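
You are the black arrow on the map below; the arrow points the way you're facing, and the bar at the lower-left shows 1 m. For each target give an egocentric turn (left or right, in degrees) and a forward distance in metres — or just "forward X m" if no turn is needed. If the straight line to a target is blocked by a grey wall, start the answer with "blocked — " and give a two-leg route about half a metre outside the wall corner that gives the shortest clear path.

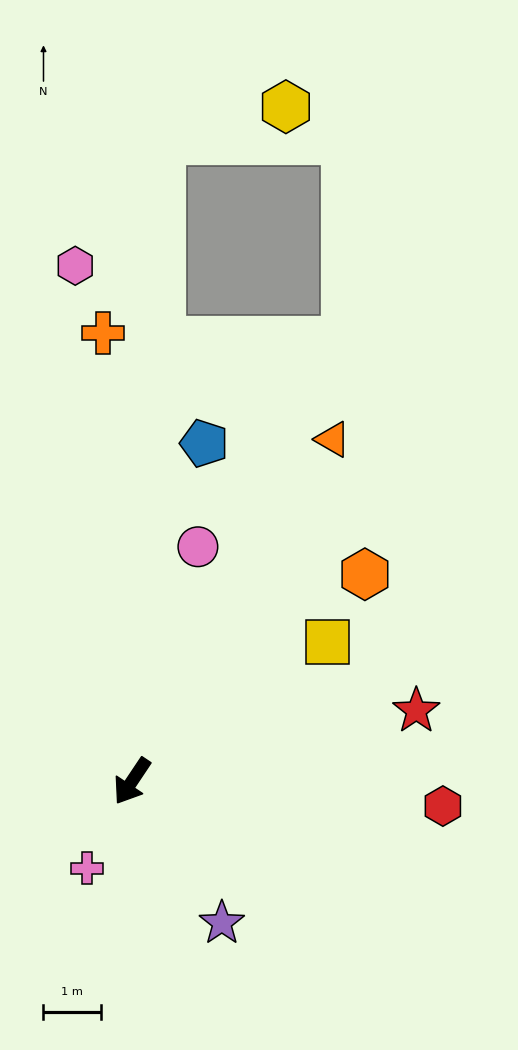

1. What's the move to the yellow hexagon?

blocked — turn right 149°, forward 11.2 m, then turn right 72°, forward 2.3 m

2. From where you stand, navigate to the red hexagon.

turn left 119°, forward 5.4 m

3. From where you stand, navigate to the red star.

turn left 138°, forward 5.1 m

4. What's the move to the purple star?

turn left 66°, forward 2.9 m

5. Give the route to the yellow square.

turn left 159°, forward 4.2 m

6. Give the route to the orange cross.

turn right 143°, forward 7.8 m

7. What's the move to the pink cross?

turn left 6°, forward 1.7 m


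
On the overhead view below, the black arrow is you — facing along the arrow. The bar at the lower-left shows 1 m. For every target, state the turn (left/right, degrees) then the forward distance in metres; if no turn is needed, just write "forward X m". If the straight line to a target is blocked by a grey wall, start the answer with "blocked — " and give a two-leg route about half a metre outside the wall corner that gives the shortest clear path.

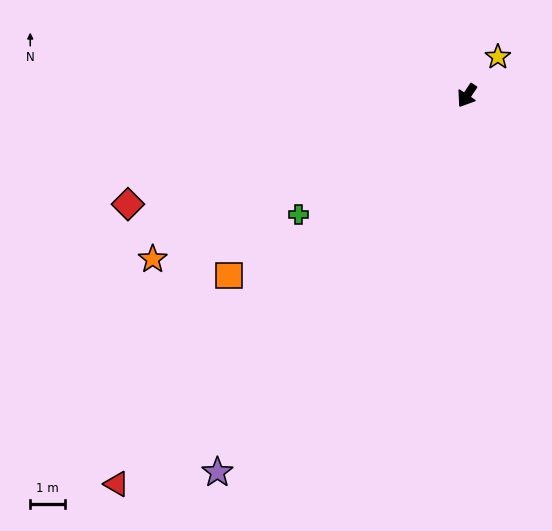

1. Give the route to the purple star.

forward 13.0 m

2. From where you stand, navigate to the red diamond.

turn right 39°, forward 10.3 m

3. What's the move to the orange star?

turn right 29°, forward 10.2 m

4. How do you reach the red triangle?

turn right 8°, forward 15.1 m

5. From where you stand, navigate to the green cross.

turn right 21°, forward 5.9 m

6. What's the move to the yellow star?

turn left 175°, forward 1.4 m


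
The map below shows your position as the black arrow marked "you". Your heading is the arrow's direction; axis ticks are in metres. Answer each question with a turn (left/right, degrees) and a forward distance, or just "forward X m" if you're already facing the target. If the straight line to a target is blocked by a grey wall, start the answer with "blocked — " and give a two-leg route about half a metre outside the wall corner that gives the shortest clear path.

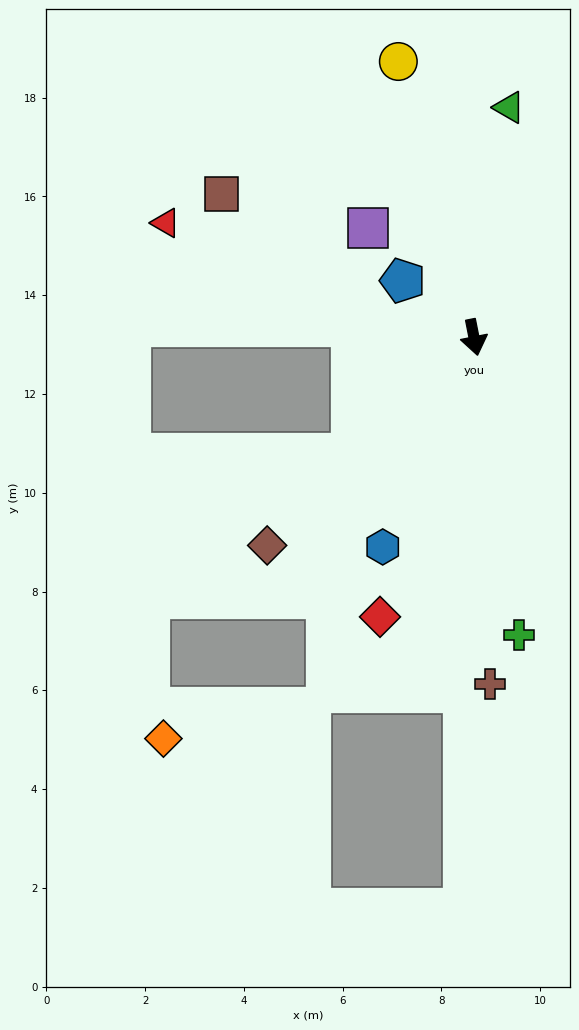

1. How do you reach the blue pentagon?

turn right 140°, forward 1.8 m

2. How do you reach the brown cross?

turn right 9°, forward 7.0 m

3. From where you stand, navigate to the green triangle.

turn left 160°, forward 4.7 m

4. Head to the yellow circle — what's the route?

turn right 176°, forward 5.8 m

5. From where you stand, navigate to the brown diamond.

turn right 56°, forward 5.9 m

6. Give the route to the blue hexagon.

turn right 35°, forward 4.6 m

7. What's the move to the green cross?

turn right 3°, forward 6.1 m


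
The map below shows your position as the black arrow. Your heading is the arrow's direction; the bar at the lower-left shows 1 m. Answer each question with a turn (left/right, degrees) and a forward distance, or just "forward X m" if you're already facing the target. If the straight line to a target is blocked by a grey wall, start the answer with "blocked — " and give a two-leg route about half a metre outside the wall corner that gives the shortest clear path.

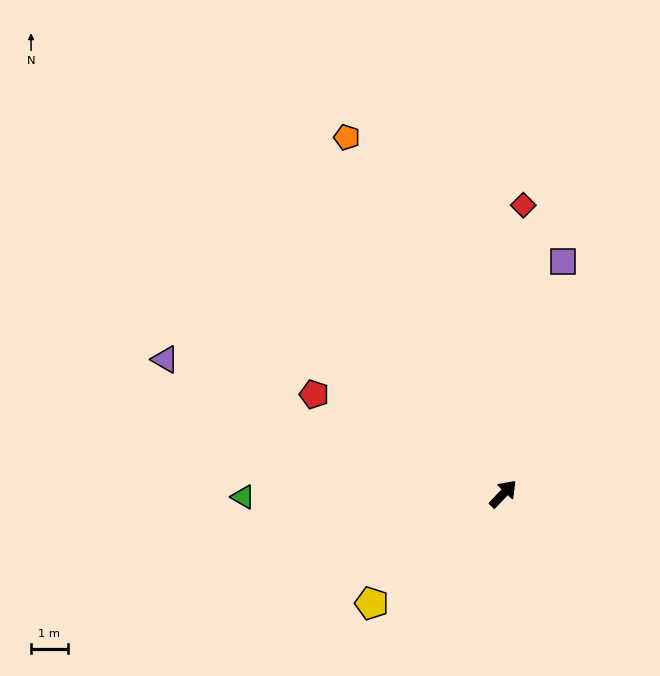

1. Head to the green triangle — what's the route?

turn left 134°, forward 7.1 m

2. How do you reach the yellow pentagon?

turn left 173°, forward 4.7 m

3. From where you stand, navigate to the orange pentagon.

turn left 67°, forward 10.7 m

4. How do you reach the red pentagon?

turn left 106°, forward 5.8 m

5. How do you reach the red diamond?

turn left 40°, forward 7.9 m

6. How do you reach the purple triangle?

turn left 112°, forward 10.0 m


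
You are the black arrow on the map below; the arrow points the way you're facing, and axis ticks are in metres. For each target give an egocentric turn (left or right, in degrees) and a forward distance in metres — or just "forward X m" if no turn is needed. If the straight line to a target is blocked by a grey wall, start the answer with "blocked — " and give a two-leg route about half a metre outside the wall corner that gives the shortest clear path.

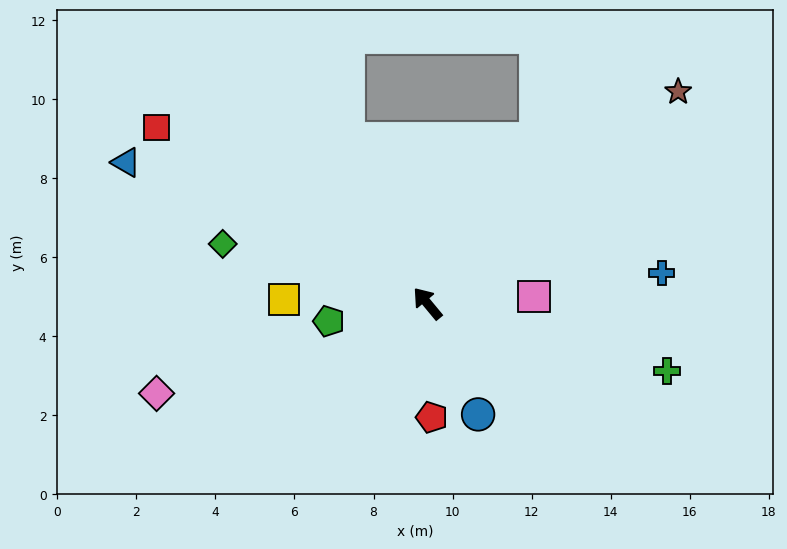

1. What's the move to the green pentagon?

turn left 61°, forward 2.5 m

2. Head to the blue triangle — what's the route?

turn left 25°, forward 8.4 m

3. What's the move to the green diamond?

turn left 34°, forward 5.4 m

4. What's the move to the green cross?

turn right 145°, forward 6.3 m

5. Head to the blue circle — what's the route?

turn left 165°, forward 3.1 m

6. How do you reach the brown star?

turn right 89°, forward 8.3 m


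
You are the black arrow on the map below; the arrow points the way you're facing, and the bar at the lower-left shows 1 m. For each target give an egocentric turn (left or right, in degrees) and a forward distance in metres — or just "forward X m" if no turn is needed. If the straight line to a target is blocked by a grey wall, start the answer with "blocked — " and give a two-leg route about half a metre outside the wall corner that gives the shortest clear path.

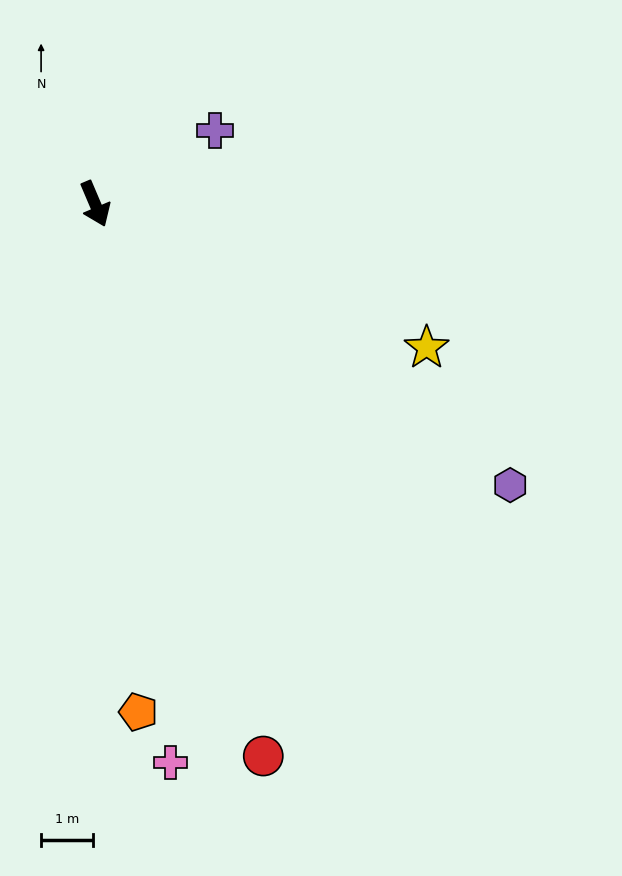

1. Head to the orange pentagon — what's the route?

turn right 18°, forward 9.9 m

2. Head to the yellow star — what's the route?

turn left 44°, forward 7.0 m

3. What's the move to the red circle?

turn right 6°, forward 11.2 m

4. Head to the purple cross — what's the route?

turn left 98°, forward 2.7 m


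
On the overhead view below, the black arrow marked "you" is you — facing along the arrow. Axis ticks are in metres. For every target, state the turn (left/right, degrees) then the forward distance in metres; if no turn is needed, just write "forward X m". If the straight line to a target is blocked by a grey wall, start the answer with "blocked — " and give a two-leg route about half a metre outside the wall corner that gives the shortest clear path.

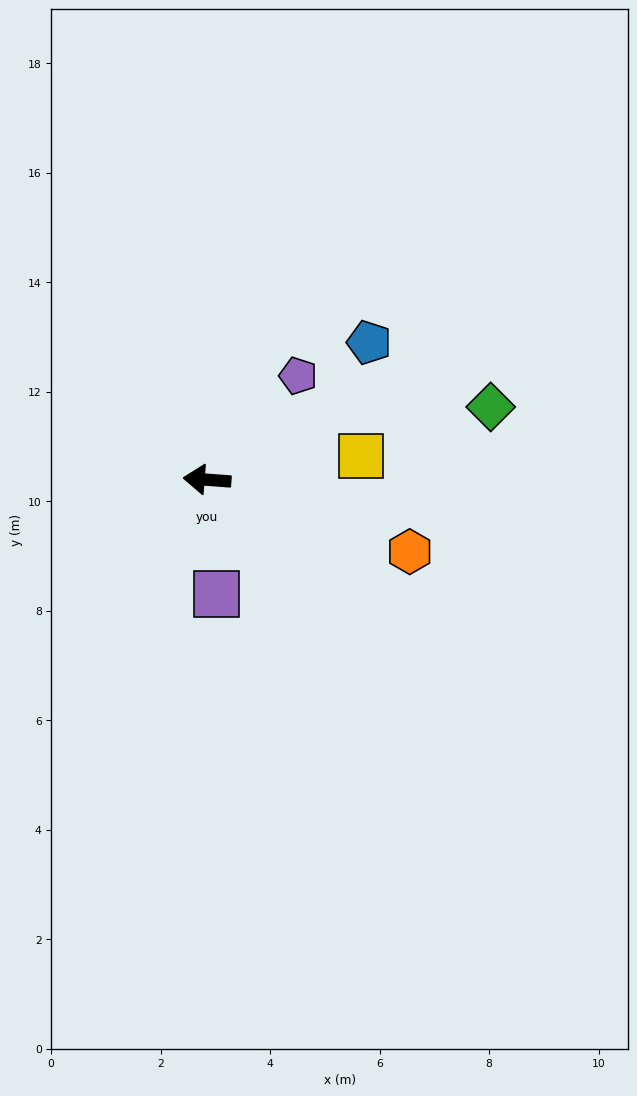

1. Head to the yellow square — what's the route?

turn right 167°, forward 2.8 m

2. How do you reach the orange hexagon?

turn left 165°, forward 3.9 m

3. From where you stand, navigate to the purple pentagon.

turn right 127°, forward 2.5 m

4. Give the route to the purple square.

turn left 99°, forward 2.1 m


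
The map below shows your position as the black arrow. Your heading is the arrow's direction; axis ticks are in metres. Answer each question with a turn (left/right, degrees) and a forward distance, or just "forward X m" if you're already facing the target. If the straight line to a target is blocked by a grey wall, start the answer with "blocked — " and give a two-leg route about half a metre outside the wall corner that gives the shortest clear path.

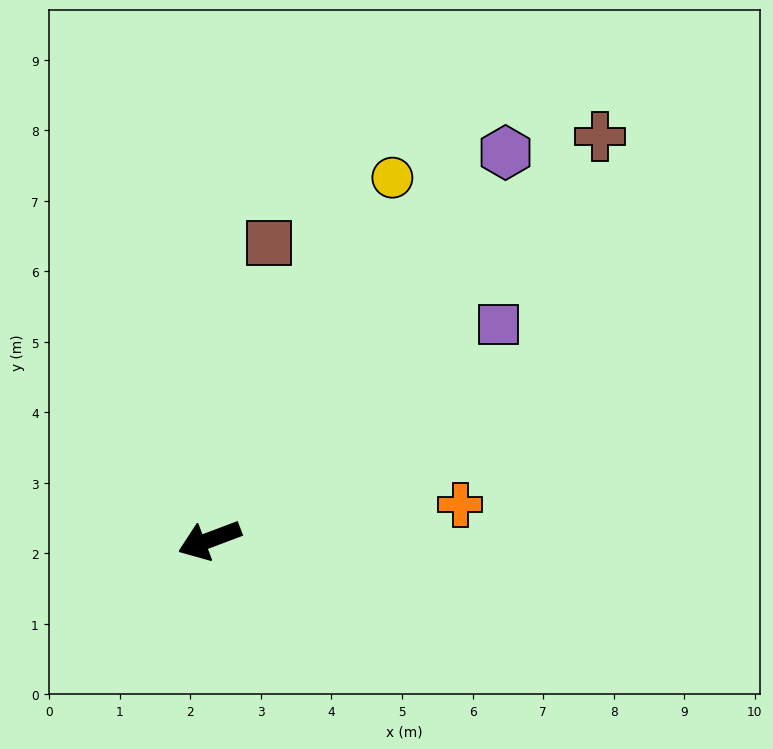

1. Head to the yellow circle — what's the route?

turn right 137°, forward 5.8 m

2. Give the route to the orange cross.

turn left 167°, forward 3.6 m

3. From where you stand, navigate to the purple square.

turn right 164°, forward 5.1 m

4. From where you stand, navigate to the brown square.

turn right 122°, forward 4.3 m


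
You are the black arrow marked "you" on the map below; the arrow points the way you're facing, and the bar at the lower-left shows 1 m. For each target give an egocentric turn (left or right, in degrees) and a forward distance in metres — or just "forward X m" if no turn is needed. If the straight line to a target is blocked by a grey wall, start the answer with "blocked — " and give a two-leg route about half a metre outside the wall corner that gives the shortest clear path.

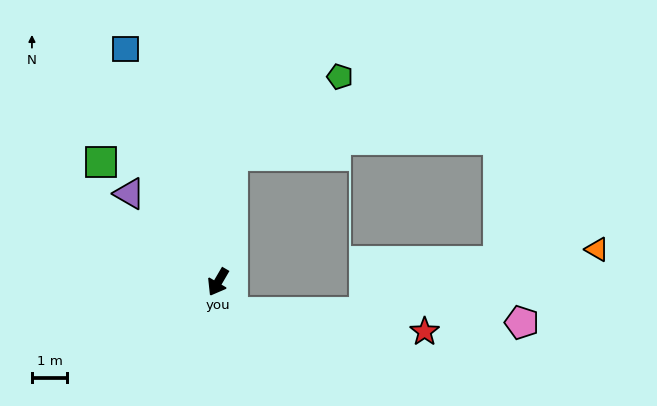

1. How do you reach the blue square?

turn right 128°, forward 7.1 m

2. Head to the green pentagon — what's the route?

blocked — turn right 157°, forward 3.6 m, then turn right 46°, forward 3.8 m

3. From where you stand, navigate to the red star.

blocked — turn left 58°, forward 1.0 m, then turn left 56°, forward 5.4 m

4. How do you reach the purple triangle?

turn right 105°, forward 3.5 m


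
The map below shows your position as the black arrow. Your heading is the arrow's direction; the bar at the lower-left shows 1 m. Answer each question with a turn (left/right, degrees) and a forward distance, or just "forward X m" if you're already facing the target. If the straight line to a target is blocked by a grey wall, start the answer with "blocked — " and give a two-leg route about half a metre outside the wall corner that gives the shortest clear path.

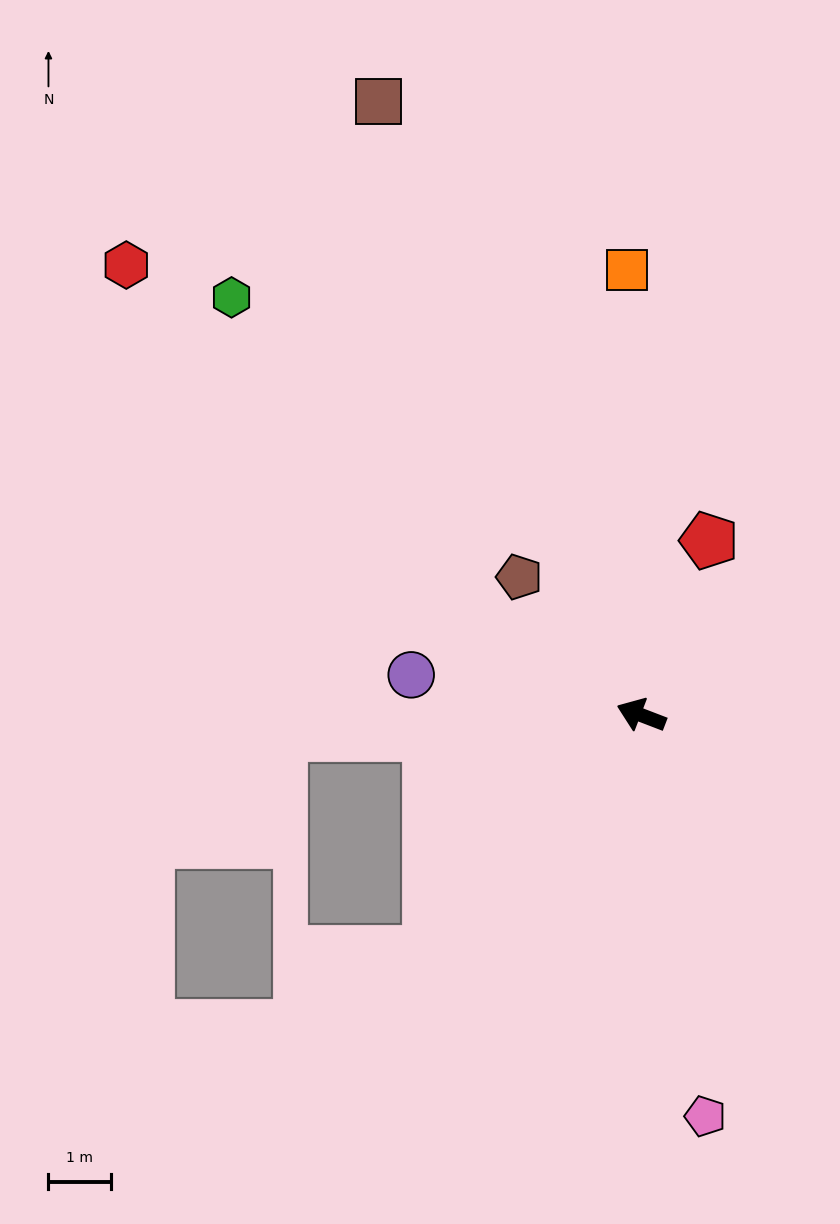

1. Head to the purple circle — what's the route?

turn left 11°, forward 3.8 m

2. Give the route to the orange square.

turn right 67°, forward 7.2 m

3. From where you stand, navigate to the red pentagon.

turn right 90°, forward 3.0 m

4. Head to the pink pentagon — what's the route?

turn left 120°, forward 6.5 m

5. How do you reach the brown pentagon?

turn right 28°, forward 3.0 m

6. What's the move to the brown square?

turn right 46°, forward 10.7 m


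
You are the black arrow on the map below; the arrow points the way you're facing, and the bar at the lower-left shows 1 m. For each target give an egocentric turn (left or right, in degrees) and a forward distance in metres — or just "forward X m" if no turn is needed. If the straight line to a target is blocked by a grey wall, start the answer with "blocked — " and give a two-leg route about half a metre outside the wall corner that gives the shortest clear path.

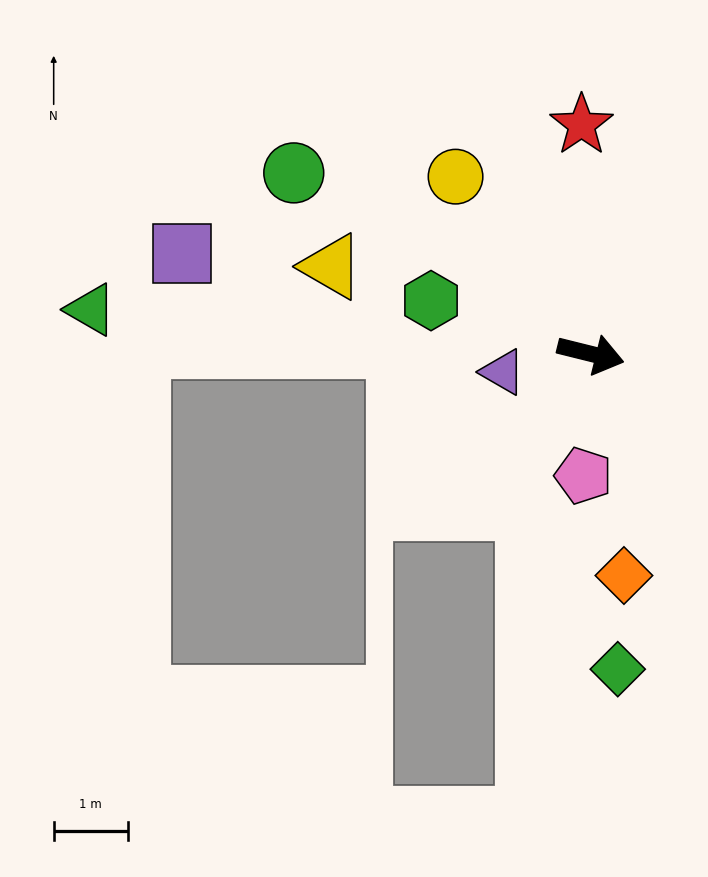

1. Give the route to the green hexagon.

turn left 176°, forward 2.3 m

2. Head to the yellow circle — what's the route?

turn left 141°, forward 3.0 m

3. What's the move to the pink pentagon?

turn right 80°, forward 1.7 m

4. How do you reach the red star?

turn left 106°, forward 3.1 m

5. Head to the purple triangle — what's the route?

turn right 154°, forward 1.2 m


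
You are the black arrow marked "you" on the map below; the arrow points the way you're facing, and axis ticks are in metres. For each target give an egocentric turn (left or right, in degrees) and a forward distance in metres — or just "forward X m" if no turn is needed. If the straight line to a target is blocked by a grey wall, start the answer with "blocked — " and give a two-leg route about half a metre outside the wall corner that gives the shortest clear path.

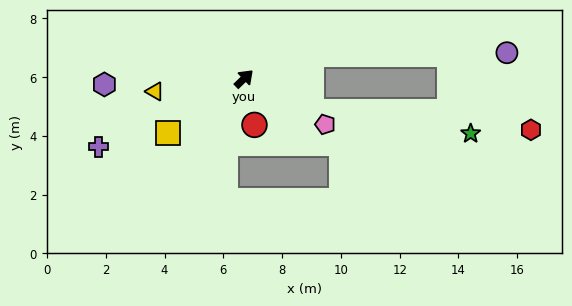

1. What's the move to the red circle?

turn right 121°, forward 1.6 m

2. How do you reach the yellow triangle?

turn left 144°, forward 3.1 m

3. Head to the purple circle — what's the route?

blocked — turn right 25°, forward 2.5 m, then turn right 18°, forward 6.6 m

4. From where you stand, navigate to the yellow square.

turn left 172°, forward 3.2 m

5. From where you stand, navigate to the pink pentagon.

turn right 73°, forward 3.2 m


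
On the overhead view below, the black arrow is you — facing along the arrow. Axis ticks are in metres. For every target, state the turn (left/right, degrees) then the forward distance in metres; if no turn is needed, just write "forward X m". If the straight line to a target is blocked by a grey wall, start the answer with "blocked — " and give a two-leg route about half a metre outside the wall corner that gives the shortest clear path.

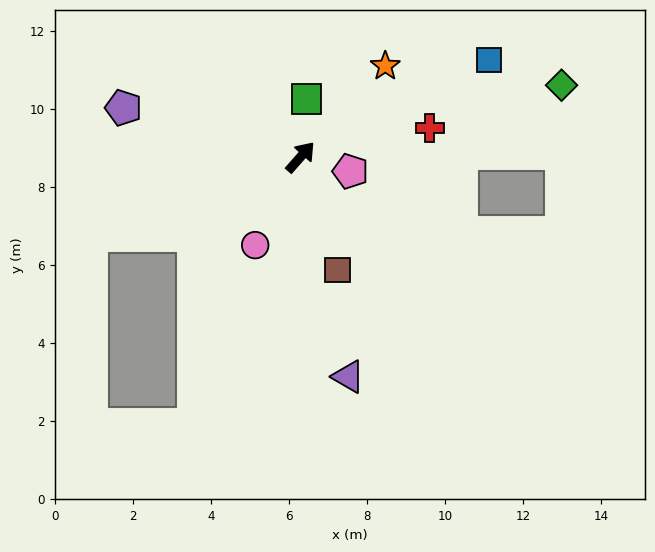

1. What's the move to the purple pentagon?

turn left 116°, forward 4.7 m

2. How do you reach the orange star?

forward 3.2 m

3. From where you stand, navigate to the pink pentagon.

turn right 65°, forward 1.3 m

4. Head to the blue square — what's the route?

turn right 21°, forward 5.4 m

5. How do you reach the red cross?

turn right 36°, forward 3.4 m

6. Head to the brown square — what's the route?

turn right 120°, forward 3.0 m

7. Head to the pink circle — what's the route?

turn right 166°, forward 2.5 m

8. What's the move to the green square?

turn left 35°, forward 1.5 m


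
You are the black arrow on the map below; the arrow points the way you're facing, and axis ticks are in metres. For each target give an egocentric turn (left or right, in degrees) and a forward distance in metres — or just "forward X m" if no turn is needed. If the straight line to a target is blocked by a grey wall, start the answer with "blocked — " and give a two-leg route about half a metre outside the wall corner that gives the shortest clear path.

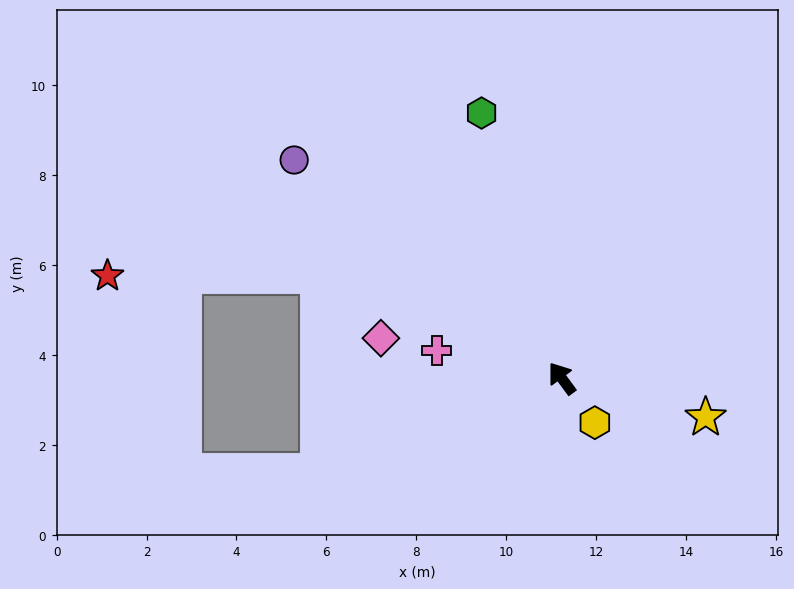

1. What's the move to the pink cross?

turn left 41°, forward 2.9 m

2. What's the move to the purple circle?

turn left 14°, forward 7.7 m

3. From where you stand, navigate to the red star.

blocked — turn left 30°, forward 5.9 m, then turn left 24°, forward 4.7 m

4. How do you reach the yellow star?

turn right 141°, forward 3.3 m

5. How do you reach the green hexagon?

turn right 19°, forward 6.2 m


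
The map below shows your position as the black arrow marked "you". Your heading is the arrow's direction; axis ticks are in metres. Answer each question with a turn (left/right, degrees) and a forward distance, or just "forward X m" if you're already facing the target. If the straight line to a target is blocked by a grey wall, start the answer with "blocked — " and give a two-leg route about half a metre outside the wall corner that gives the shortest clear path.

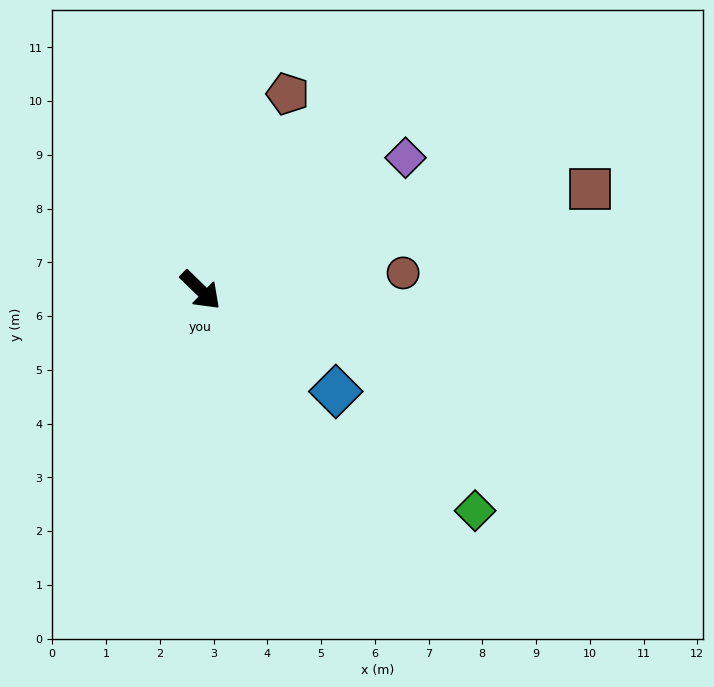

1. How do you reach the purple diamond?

turn left 77°, forward 4.5 m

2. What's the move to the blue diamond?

turn left 7°, forward 3.1 m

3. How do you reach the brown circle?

turn left 49°, forward 3.8 m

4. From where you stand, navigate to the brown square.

turn left 59°, forward 7.5 m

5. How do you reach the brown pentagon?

turn left 110°, forward 4.0 m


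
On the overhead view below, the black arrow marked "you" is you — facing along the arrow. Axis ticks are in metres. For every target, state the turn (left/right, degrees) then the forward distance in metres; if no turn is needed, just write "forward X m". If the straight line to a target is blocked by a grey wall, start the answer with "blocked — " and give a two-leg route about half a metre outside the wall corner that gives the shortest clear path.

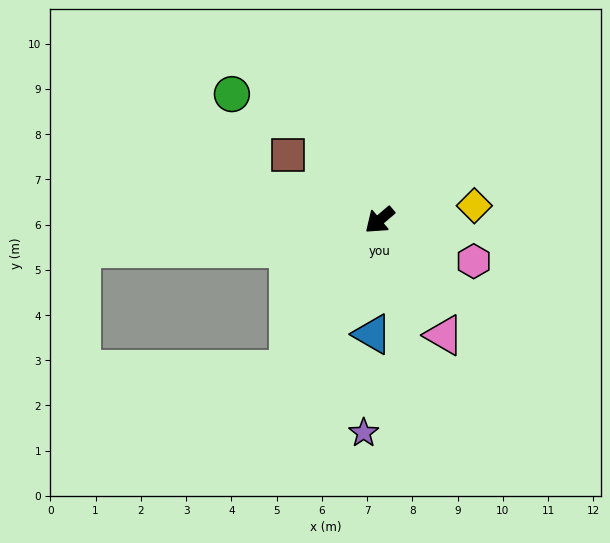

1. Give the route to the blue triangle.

turn left 46°, forward 2.5 m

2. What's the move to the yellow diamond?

turn left 148°, forward 2.1 m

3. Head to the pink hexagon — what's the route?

turn left 116°, forward 2.3 m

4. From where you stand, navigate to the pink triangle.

turn left 79°, forward 2.9 m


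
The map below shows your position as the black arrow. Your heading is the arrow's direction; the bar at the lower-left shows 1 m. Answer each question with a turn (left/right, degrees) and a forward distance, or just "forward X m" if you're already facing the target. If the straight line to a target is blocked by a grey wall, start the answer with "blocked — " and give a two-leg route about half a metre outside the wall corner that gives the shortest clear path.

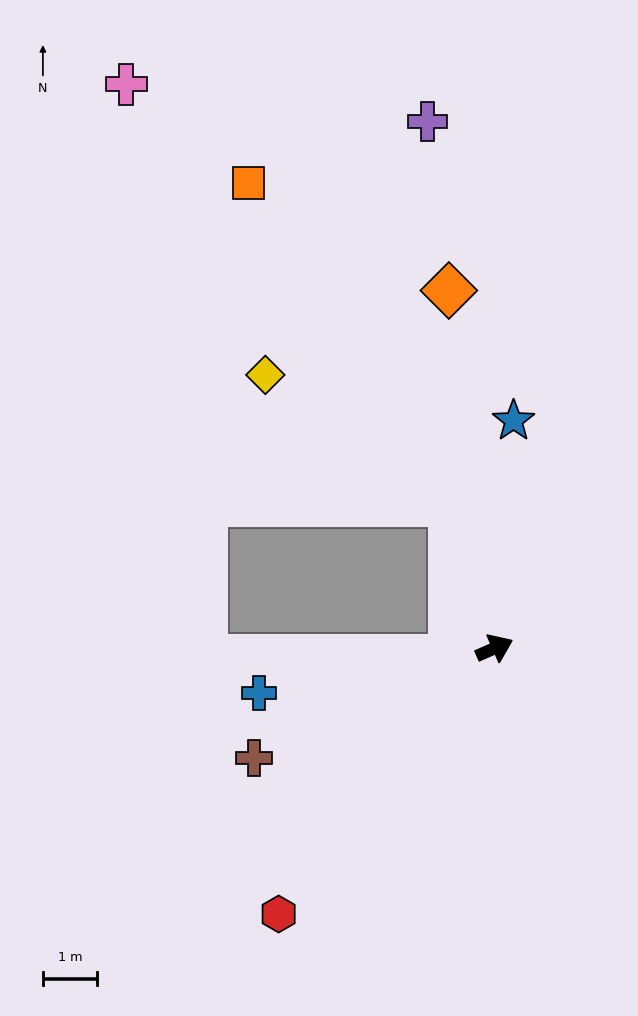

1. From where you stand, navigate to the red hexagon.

turn right 153°, forward 6.3 m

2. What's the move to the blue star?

turn left 61°, forward 4.2 m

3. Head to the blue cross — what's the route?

turn left 167°, forward 4.4 m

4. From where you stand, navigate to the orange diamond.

turn left 73°, forward 6.6 m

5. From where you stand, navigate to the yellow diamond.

blocked — turn left 83°, forward 2.8 m, then turn left 39°, forward 4.2 m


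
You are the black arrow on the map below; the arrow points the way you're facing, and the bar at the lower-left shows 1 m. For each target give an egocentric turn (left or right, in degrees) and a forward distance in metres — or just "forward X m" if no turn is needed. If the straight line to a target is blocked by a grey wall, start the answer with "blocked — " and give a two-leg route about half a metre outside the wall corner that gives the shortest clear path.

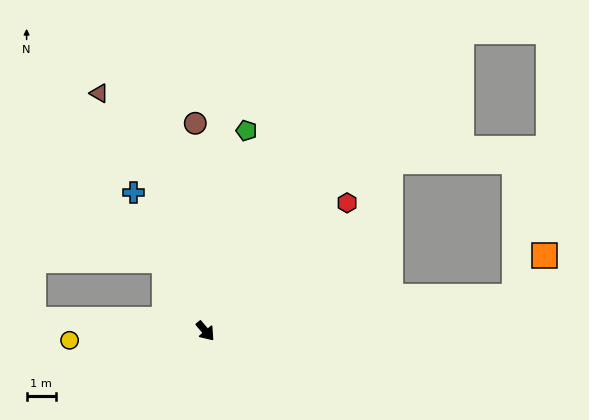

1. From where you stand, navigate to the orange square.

blocked — turn left 56°, forward 10.6 m, then turn left 47°, forward 1.7 m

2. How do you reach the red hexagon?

turn left 92°, forward 6.5 m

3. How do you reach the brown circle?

turn left 143°, forward 7.1 m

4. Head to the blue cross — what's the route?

turn left 167°, forward 5.3 m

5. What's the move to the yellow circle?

turn right 126°, forward 4.7 m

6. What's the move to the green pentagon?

turn left 128°, forward 7.0 m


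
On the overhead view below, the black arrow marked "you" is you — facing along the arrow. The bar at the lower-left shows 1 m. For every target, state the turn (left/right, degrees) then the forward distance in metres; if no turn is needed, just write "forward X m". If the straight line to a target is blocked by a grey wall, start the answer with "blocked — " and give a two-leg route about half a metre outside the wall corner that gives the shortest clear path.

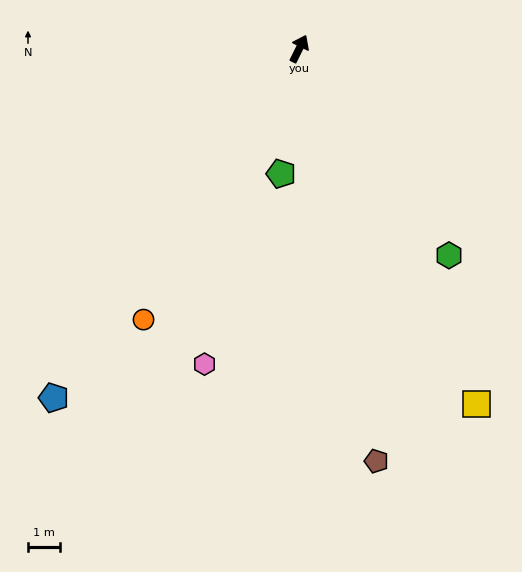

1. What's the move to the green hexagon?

turn right 118°, forward 8.1 m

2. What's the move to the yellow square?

turn right 127°, forward 12.6 m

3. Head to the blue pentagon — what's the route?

turn left 171°, forward 13.5 m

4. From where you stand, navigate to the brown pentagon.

turn right 143°, forward 13.3 m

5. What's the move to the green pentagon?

turn right 162°, forward 4.0 m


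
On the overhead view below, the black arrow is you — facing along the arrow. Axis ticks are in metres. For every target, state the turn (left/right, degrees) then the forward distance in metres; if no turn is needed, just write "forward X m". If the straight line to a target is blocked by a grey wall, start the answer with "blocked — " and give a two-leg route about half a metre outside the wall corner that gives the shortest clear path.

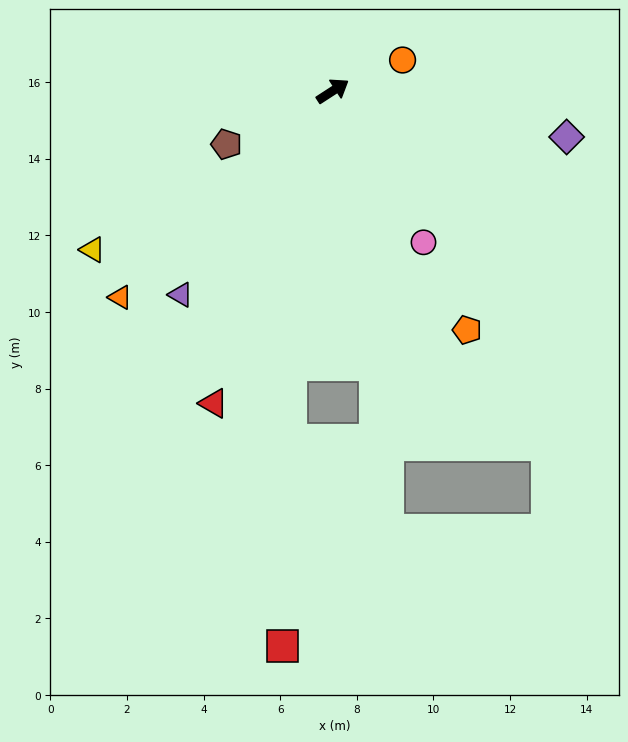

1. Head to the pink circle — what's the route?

turn right 92°, forward 4.6 m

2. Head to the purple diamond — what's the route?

turn right 44°, forward 6.2 m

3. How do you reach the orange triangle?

turn right 169°, forward 7.7 m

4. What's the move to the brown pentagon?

turn left 174°, forward 3.1 m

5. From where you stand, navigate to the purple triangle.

turn right 160°, forward 6.6 m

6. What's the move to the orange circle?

turn right 9°, forward 2.0 m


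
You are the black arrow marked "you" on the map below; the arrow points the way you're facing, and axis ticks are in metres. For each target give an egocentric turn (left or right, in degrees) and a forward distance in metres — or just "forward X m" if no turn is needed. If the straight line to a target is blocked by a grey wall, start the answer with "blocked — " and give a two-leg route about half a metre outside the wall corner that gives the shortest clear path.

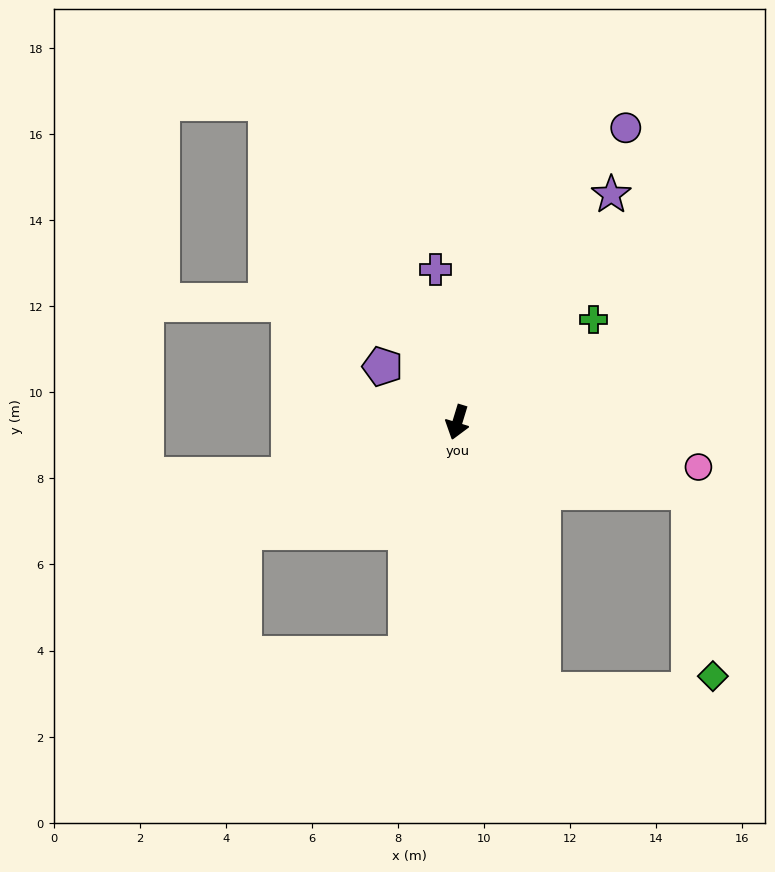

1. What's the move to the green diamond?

blocked — turn left 90°, forward 5.6 m, then turn right 66°, forward 4.3 m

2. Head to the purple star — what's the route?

turn left 163°, forward 6.4 m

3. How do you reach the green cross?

turn left 144°, forward 4.0 m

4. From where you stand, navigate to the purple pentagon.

turn right 110°, forward 2.2 m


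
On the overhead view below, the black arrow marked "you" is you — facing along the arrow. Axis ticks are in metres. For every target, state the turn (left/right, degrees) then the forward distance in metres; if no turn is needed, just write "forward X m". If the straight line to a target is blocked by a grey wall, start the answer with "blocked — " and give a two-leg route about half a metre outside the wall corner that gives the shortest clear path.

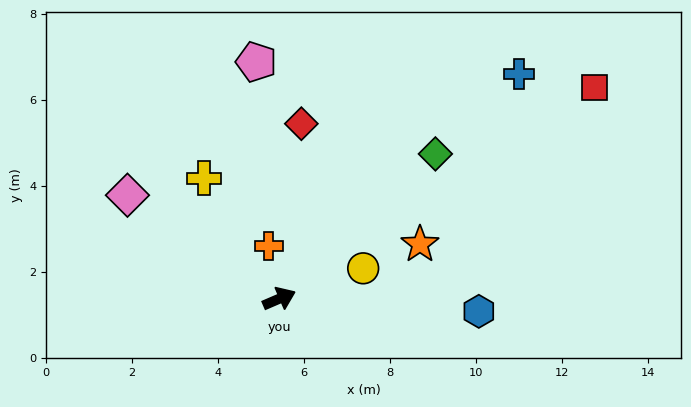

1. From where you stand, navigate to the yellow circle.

turn right 3°, forward 2.1 m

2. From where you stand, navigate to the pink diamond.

turn left 122°, forward 4.3 m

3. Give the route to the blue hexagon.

turn right 27°, forward 4.6 m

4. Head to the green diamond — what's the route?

turn left 20°, forward 5.0 m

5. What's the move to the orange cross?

turn left 78°, forward 1.2 m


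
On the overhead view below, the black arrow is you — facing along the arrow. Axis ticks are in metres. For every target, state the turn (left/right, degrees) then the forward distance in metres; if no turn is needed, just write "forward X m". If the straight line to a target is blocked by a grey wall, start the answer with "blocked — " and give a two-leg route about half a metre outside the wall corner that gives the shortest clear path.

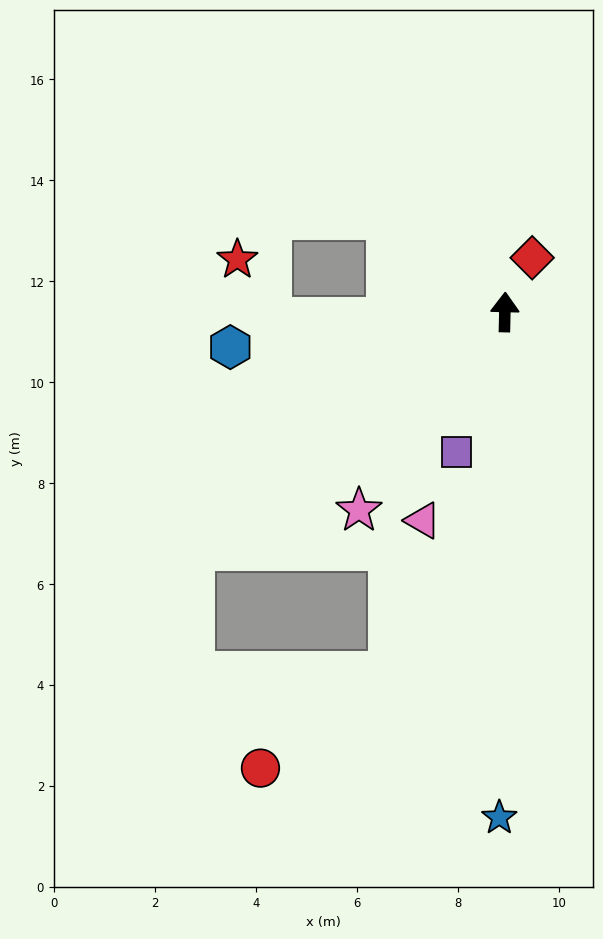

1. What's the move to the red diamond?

turn right 25°, forward 1.2 m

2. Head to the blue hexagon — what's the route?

turn left 99°, forward 5.5 m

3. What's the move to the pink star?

turn left 145°, forward 4.9 m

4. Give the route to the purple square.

turn left 162°, forward 2.9 m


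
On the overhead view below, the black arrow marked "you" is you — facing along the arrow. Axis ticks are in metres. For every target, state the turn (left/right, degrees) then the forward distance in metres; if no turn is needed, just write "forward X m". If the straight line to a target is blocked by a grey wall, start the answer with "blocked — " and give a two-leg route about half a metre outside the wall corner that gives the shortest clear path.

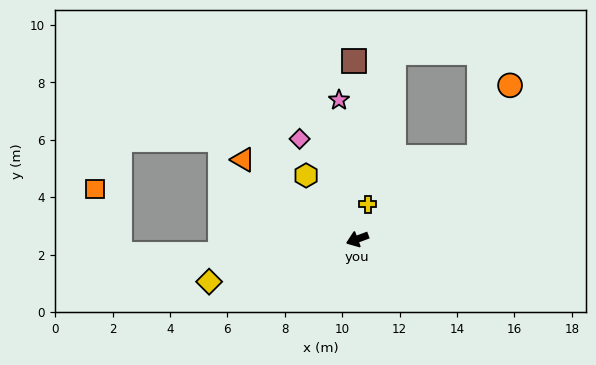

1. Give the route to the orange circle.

blocked — turn right 166°, forward 5.1 m, then turn left 32°, forward 2.7 m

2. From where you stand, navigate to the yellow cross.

turn right 127°, forward 1.3 m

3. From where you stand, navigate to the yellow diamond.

turn right 4°, forward 5.4 m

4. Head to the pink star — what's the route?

turn right 103°, forward 4.9 m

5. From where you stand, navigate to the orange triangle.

turn right 55°, forward 4.9 m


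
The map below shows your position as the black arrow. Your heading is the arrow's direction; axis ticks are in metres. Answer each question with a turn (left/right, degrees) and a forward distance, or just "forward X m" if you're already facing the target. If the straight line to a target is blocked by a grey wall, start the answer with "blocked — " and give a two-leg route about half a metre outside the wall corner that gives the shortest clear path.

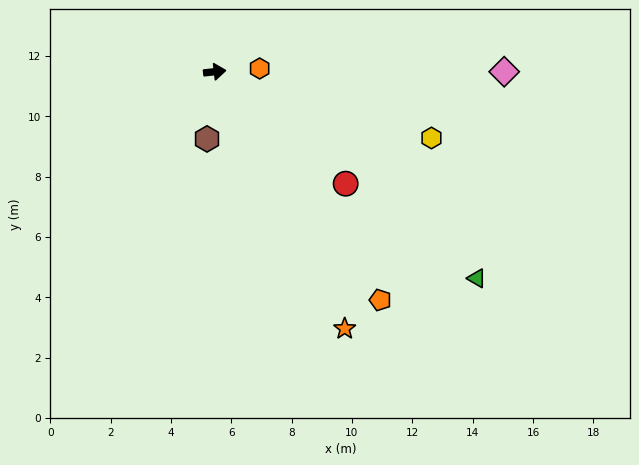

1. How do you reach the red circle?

turn right 47°, forward 5.7 m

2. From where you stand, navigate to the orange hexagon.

turn right 2°, forward 1.5 m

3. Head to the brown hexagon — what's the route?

turn right 103°, forward 2.2 m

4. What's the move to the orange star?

turn right 70°, forward 9.5 m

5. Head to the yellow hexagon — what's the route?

turn right 23°, forward 7.5 m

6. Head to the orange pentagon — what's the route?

turn right 60°, forward 9.3 m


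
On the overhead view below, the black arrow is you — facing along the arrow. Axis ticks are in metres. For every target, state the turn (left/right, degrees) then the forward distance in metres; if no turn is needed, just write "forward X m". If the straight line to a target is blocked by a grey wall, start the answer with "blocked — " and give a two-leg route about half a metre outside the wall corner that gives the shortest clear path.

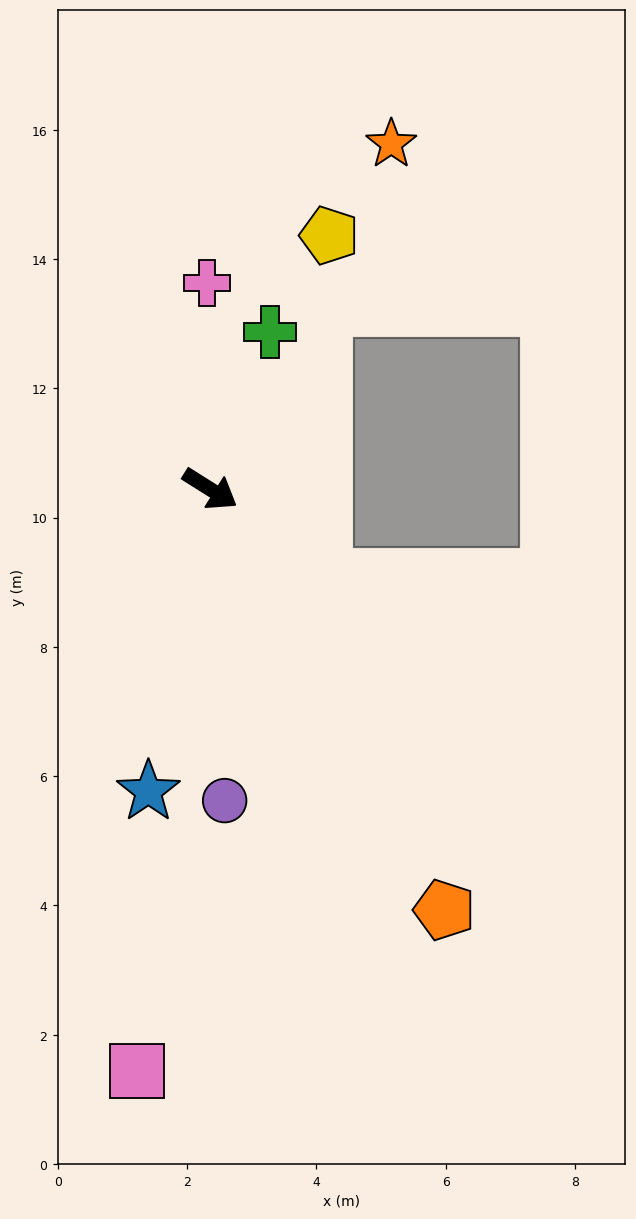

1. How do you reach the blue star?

turn right 69°, forward 4.8 m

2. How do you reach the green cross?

turn left 101°, forward 2.6 m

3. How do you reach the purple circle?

turn right 55°, forward 4.8 m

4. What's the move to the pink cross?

turn left 123°, forward 3.2 m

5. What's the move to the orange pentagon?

turn right 29°, forward 7.5 m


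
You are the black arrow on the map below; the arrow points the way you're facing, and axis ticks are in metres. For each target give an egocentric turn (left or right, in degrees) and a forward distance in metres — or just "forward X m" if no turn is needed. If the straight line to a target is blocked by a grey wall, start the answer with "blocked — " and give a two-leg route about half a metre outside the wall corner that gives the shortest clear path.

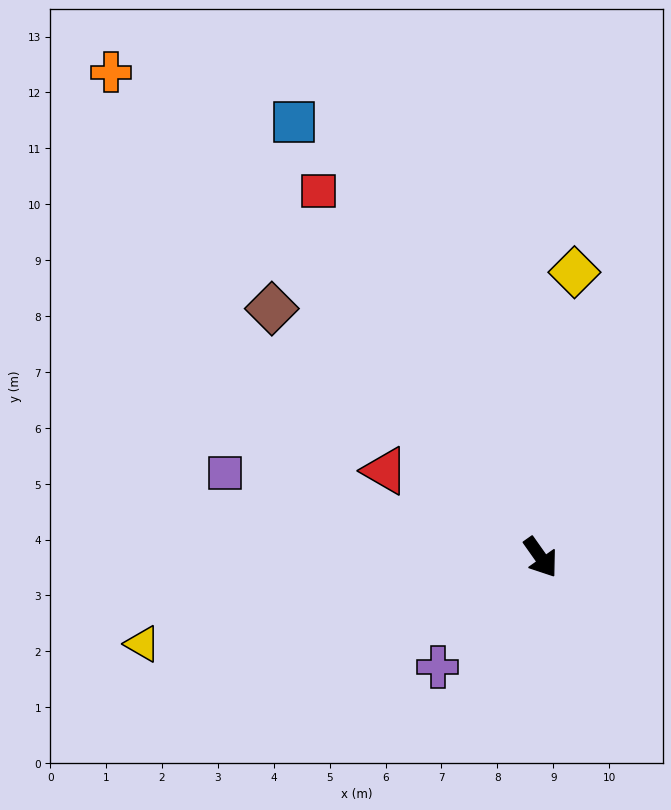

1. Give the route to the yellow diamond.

turn left 138°, forward 5.1 m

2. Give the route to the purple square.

turn right 140°, forward 5.8 m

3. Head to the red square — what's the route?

turn left 176°, forward 7.7 m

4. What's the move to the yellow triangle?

turn right 113°, forward 7.3 m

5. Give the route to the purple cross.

turn right 78°, forward 2.7 m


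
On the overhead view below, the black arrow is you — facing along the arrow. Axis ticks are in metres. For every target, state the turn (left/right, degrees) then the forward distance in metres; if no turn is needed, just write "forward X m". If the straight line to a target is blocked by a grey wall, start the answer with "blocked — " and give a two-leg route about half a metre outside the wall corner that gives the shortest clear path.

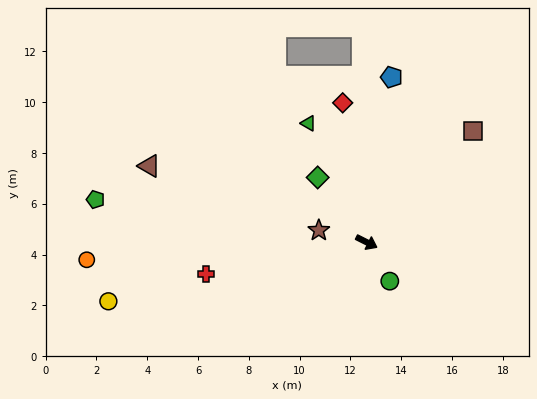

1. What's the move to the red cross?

turn right 142°, forward 6.5 m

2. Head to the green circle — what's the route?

turn right 33°, forward 1.8 m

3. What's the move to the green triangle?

turn left 143°, forward 5.2 m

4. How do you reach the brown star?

turn right 167°, forward 1.9 m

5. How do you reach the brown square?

turn left 73°, forward 6.1 m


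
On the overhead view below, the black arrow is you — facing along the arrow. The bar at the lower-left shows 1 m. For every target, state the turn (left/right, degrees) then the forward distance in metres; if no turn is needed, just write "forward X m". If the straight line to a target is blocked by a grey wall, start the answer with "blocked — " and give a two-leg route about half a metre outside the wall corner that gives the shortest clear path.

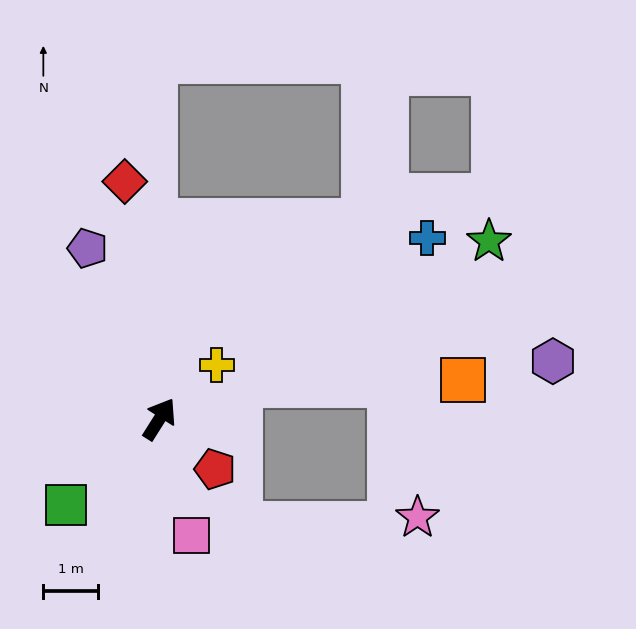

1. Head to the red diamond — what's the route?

turn left 41°, forward 4.4 m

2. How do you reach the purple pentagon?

turn left 55°, forward 3.4 m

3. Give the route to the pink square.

turn right 133°, forward 2.2 m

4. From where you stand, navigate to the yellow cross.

turn right 14°, forward 1.4 m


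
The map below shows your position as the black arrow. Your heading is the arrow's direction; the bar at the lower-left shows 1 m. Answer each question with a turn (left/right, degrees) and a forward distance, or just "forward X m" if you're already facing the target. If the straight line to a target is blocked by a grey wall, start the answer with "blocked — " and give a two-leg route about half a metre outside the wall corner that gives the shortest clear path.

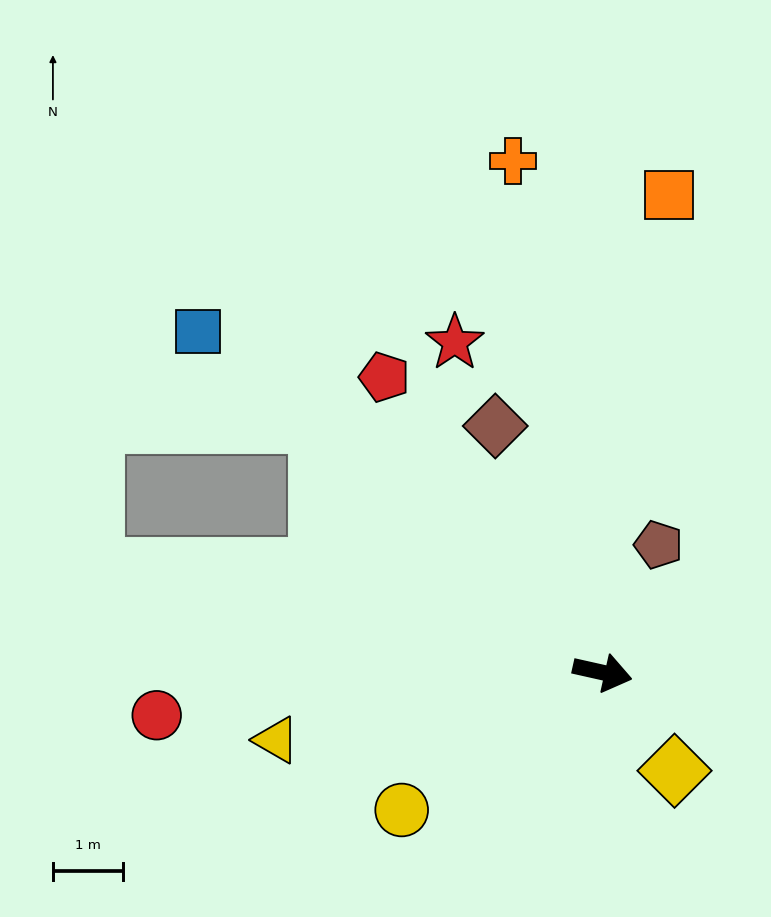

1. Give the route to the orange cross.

turn left 113°, forward 7.4 m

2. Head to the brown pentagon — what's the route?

turn left 79°, forward 2.0 m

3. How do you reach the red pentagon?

turn left 139°, forward 5.2 m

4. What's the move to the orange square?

turn left 95°, forward 6.8 m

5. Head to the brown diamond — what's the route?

turn left 126°, forward 3.8 m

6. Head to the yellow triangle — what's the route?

turn right 156°, forward 4.7 m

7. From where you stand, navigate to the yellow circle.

turn right 133°, forward 3.5 m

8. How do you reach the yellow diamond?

turn right 41°, forward 1.7 m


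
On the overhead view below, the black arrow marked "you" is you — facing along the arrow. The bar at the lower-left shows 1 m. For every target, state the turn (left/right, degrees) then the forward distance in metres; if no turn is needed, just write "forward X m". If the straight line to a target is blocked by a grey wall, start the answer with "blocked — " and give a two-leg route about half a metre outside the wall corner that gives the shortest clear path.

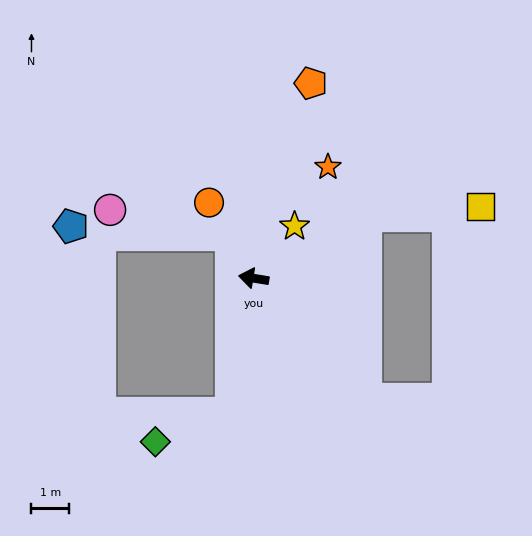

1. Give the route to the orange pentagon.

turn right 97°, forward 5.4 m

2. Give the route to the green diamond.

blocked — turn left 90°, forward 3.6 m, then turn right 60°, forward 2.1 m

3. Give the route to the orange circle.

turn right 50°, forward 2.3 m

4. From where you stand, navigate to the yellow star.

turn right 119°, forward 1.8 m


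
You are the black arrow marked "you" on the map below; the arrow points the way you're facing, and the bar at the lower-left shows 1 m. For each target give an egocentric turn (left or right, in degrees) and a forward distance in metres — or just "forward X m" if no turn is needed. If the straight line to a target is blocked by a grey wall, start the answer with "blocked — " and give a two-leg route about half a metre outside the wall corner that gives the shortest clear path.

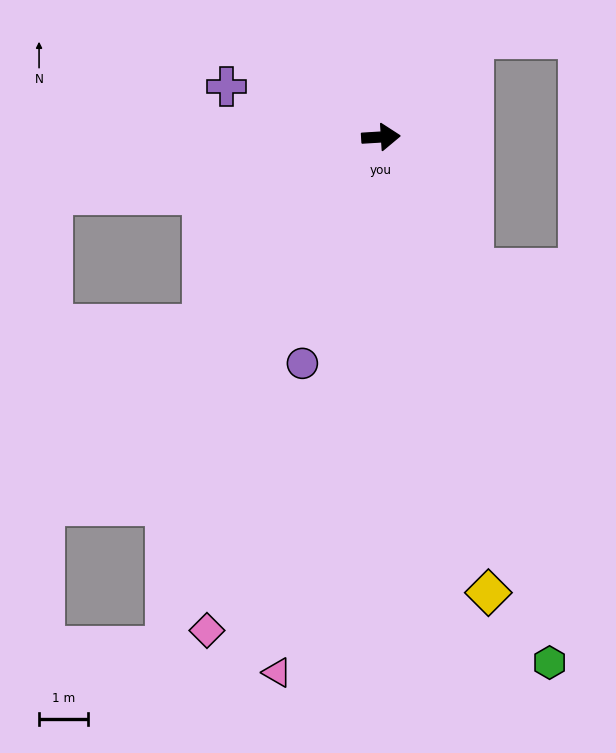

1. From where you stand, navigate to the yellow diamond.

turn right 80°, forward 9.5 m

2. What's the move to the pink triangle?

turn right 104°, forward 11.1 m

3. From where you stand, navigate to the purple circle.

turn right 113°, forward 4.9 m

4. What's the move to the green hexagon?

turn right 76°, forward 11.2 m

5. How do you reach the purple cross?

turn left 158°, forward 3.3 m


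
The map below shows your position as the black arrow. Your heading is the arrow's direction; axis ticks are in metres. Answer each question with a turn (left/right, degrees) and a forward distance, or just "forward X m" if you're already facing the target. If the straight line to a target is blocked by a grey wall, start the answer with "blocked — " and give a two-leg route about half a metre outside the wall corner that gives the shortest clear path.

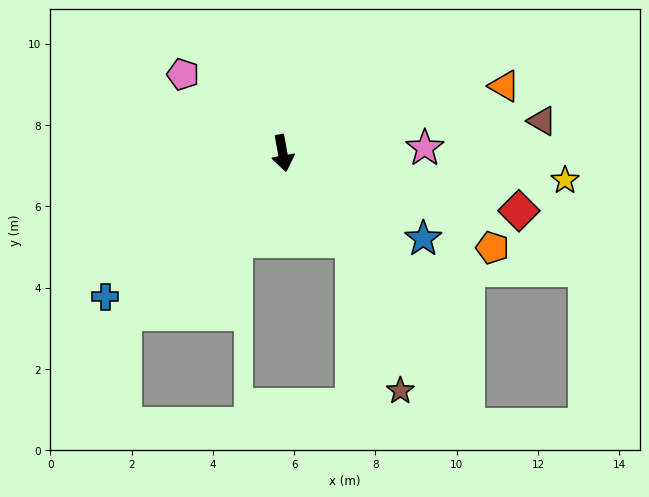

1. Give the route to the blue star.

turn left 48°, forward 4.0 m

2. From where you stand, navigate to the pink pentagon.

turn right 139°, forward 3.1 m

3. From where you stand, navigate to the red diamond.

turn left 66°, forward 6.0 m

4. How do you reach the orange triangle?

turn left 97°, forward 5.7 m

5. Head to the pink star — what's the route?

turn left 82°, forward 3.5 m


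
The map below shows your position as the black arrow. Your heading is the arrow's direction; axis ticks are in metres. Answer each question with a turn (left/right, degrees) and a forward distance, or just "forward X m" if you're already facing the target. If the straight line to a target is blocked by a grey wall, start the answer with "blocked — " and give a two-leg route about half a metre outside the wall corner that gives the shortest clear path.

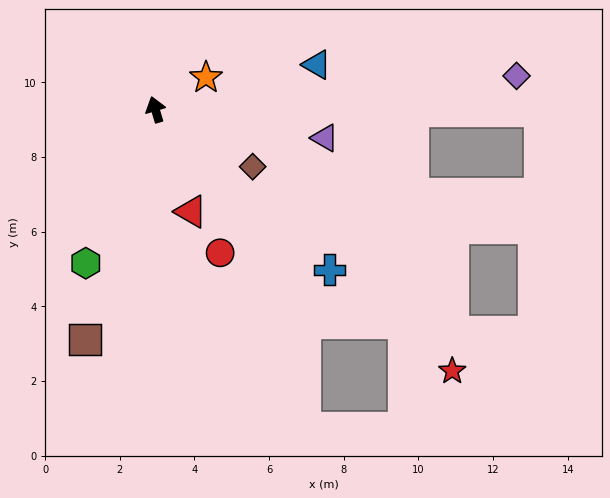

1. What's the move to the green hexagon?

turn left 139°, forward 4.5 m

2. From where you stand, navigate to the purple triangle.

turn right 116°, forward 4.6 m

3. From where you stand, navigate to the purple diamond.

turn right 101°, forward 9.7 m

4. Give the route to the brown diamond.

turn right 137°, forward 3.0 m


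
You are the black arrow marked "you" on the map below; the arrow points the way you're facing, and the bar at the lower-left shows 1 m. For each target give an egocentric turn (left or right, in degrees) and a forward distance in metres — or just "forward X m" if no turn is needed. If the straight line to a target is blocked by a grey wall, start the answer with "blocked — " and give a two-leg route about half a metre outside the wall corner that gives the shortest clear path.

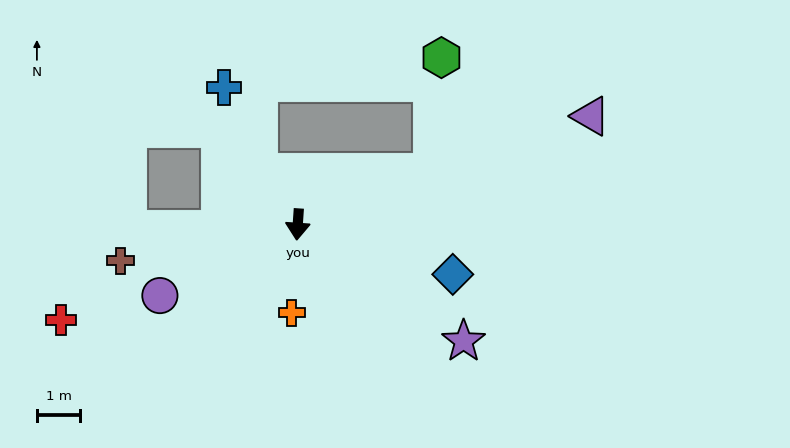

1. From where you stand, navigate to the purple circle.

turn right 59°, forward 3.6 m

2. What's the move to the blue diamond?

turn left 76°, forward 3.7 m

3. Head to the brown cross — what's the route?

turn right 75°, forward 4.2 m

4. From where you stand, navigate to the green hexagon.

blocked — turn left 115°, forward 3.3 m, then turn left 64°, forward 2.6 m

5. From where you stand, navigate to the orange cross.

forward 2.0 m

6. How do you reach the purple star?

turn left 59°, forward 4.7 m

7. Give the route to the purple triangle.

turn left 114°, forward 7.2 m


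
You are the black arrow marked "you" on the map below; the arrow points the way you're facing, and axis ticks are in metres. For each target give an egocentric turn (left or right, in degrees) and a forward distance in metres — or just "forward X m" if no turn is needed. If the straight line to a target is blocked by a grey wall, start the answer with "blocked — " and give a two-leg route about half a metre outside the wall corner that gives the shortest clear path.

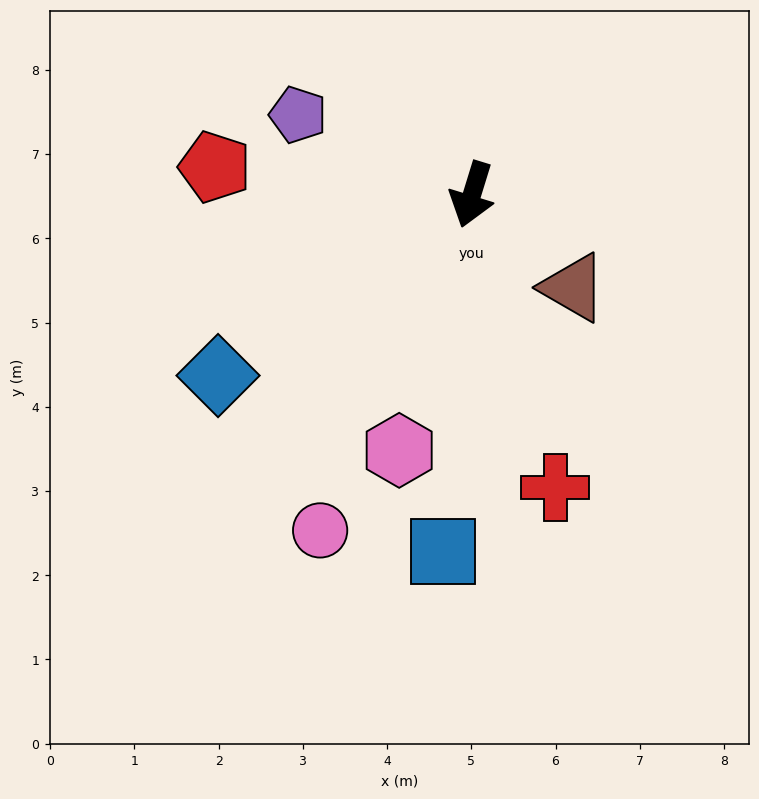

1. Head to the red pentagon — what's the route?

turn right 79°, forward 3.1 m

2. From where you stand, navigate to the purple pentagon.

turn right 98°, forward 2.3 m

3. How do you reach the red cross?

turn left 33°, forward 3.6 m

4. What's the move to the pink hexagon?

forward 3.2 m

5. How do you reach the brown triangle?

turn left 65°, forward 1.6 m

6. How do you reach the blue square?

turn left 12°, forward 4.2 m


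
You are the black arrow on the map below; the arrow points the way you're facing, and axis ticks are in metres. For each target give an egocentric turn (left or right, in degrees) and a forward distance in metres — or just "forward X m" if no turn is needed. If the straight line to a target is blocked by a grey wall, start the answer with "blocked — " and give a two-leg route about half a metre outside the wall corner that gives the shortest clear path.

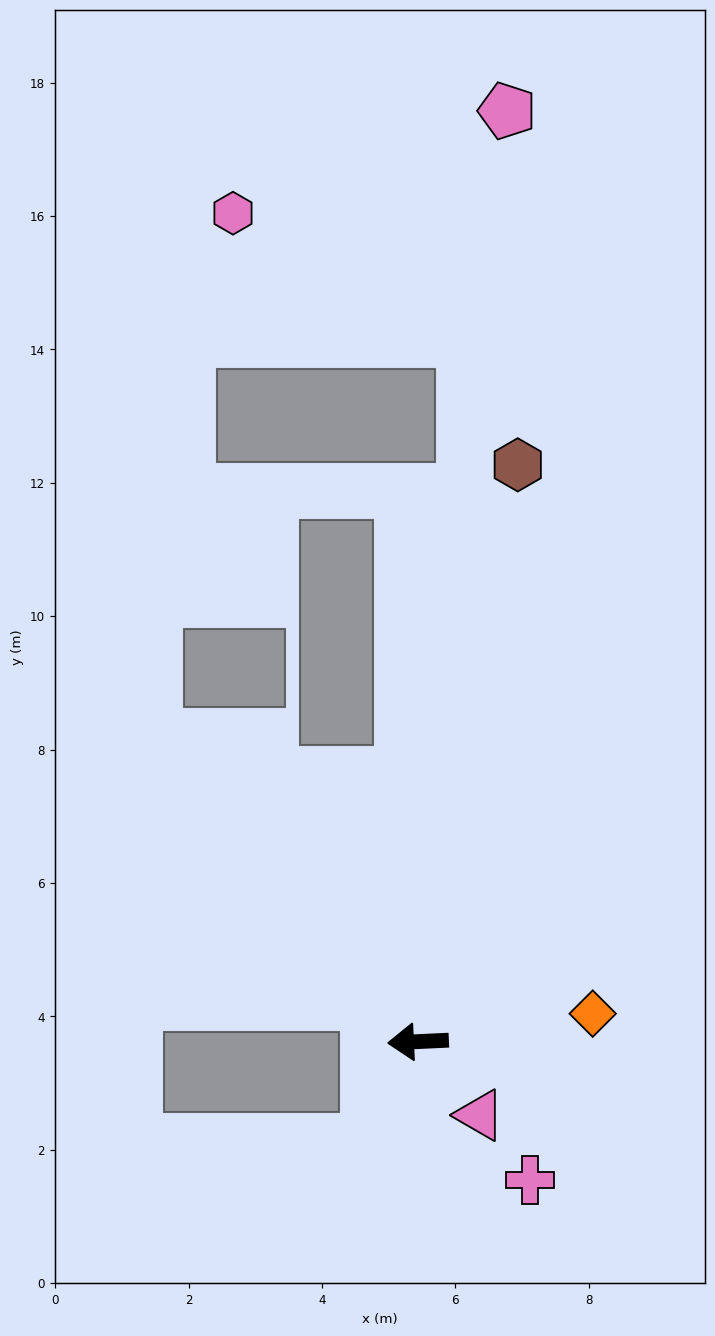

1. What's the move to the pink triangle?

turn left 127°, forward 1.4 m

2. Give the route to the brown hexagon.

turn right 102°, forward 8.8 m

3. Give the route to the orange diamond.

turn right 174°, forward 2.7 m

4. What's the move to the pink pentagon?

turn right 98°, forward 14.0 m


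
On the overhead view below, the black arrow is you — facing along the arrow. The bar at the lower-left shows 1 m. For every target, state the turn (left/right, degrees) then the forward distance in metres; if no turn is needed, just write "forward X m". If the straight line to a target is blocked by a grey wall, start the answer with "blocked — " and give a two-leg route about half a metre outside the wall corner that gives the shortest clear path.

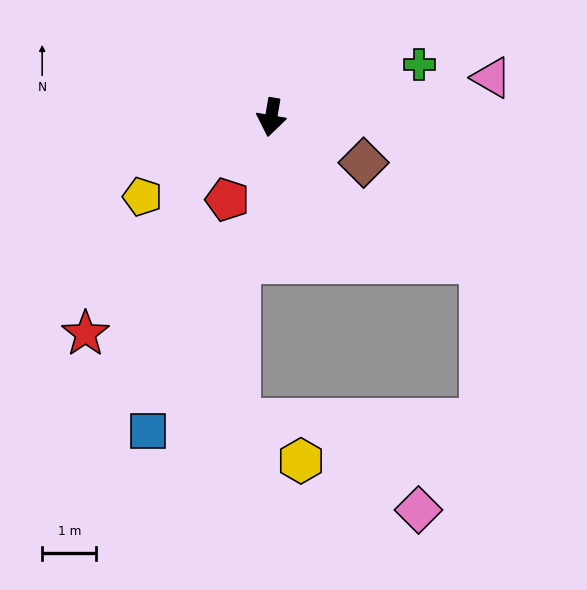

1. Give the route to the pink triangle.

turn left 110°, forward 4.1 m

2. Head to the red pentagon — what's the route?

turn right 18°, forward 1.7 m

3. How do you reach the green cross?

turn left 119°, forward 2.9 m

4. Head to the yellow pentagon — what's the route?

turn right 49°, forward 2.8 m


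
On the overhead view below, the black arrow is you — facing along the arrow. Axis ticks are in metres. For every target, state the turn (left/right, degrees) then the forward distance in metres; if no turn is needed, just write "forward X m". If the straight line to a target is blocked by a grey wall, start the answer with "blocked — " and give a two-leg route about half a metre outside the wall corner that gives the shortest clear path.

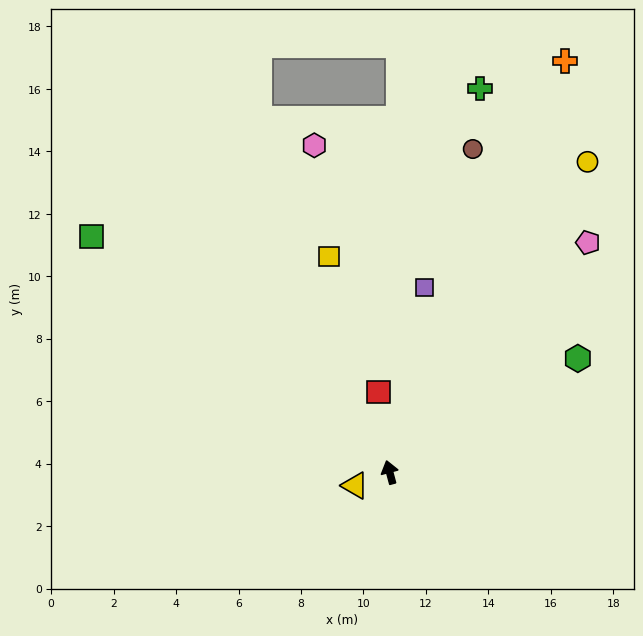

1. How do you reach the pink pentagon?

turn right 56°, forward 9.7 m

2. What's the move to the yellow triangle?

turn left 96°, forward 1.2 m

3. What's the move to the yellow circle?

turn right 48°, forward 11.8 m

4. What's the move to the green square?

turn left 37°, forward 12.2 m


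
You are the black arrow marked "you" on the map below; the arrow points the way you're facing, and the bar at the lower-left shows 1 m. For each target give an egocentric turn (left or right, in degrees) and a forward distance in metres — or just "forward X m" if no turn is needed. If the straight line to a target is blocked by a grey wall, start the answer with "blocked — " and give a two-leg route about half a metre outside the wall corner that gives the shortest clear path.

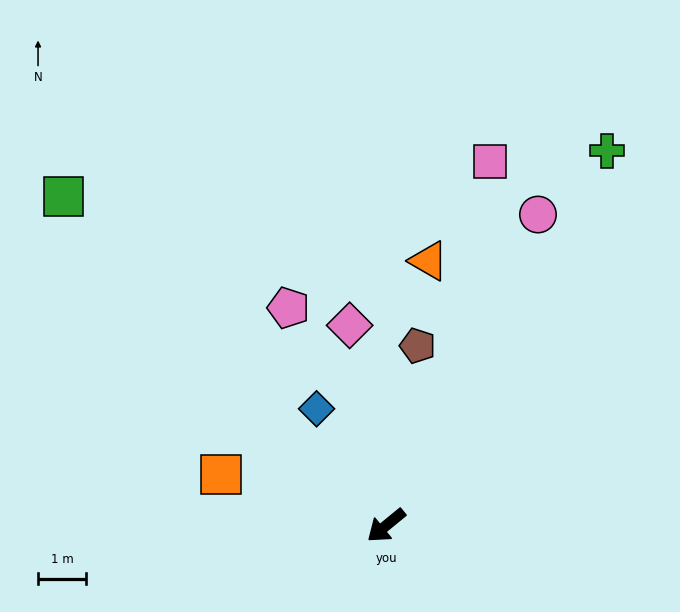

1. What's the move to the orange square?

turn right 57°, forward 3.6 m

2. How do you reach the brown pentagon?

turn right 139°, forward 3.8 m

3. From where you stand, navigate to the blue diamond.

turn right 99°, forward 2.8 m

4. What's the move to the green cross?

turn right 160°, forward 9.1 m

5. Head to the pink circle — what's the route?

turn right 155°, forward 7.2 m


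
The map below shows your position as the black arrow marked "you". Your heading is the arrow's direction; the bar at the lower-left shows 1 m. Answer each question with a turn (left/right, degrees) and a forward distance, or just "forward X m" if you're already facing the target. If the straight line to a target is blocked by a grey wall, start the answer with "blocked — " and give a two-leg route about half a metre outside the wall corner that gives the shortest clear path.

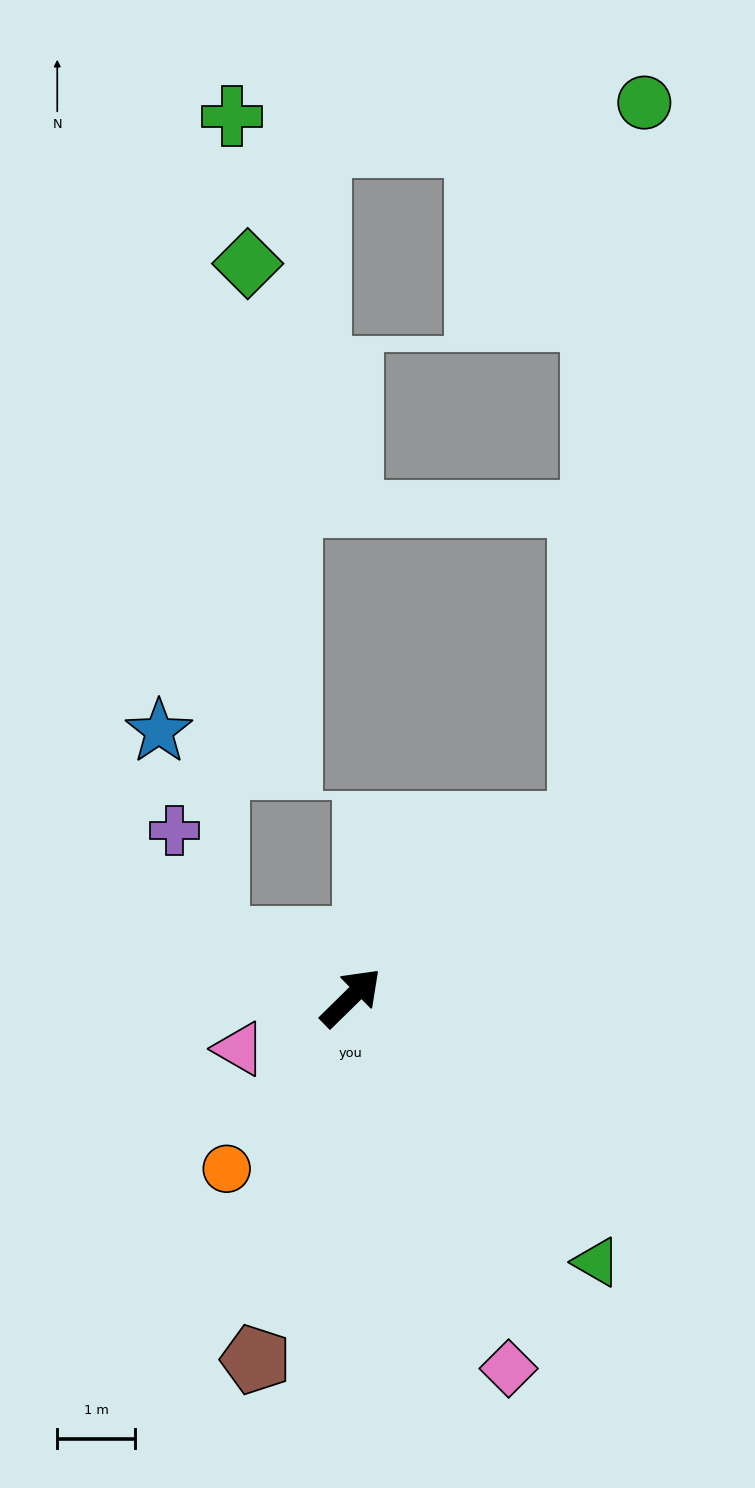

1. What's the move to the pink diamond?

turn right 111°, forward 5.2 m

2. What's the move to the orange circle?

turn right 170°, forward 2.7 m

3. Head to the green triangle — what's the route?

turn right 92°, forward 4.6 m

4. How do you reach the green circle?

blocked — turn right 8°, forward 3.7 m, then turn left 49°, forward 9.3 m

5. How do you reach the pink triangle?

turn left 160°, forward 1.6 m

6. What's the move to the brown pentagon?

turn right 149°, forward 4.8 m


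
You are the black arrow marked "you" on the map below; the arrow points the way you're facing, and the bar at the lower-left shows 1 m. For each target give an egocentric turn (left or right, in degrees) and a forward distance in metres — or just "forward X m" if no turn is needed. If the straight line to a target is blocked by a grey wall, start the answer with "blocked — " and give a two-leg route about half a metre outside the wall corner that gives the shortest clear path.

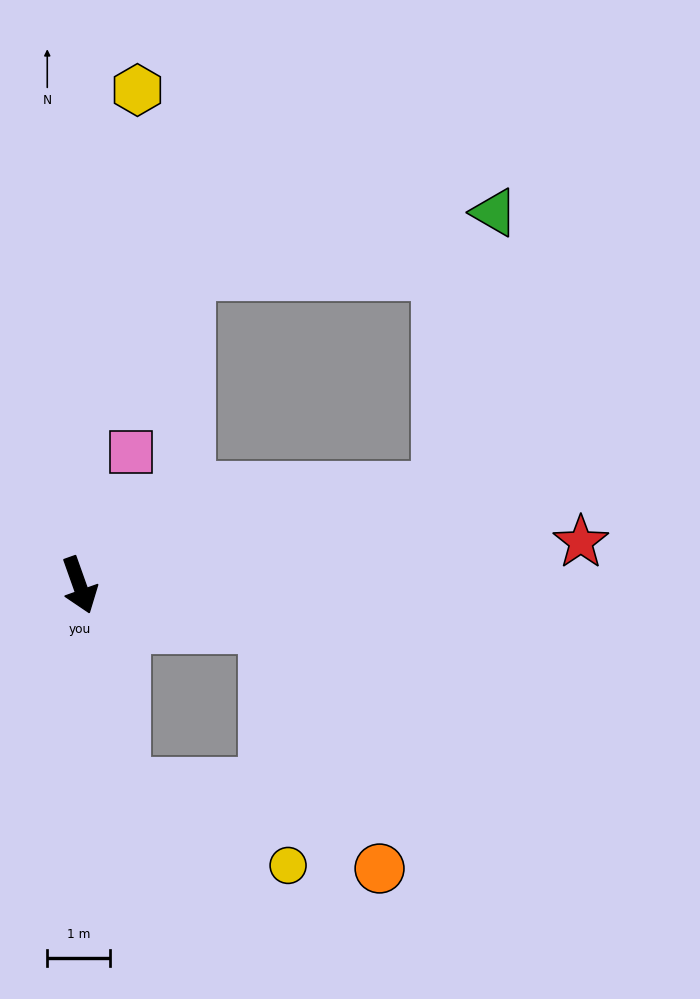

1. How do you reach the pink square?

turn left 139°, forward 2.3 m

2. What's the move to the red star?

turn left 75°, forward 8.0 m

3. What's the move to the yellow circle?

blocked — turn right 7°, forward 3.3 m, then turn left 51°, forward 2.9 m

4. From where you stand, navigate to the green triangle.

blocked — turn left 86°, forward 5.9 m, then turn left 63°, forward 4.5 m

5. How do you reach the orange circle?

blocked — turn left 58°, forward 3.0 m, then turn right 52°, forward 4.3 m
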